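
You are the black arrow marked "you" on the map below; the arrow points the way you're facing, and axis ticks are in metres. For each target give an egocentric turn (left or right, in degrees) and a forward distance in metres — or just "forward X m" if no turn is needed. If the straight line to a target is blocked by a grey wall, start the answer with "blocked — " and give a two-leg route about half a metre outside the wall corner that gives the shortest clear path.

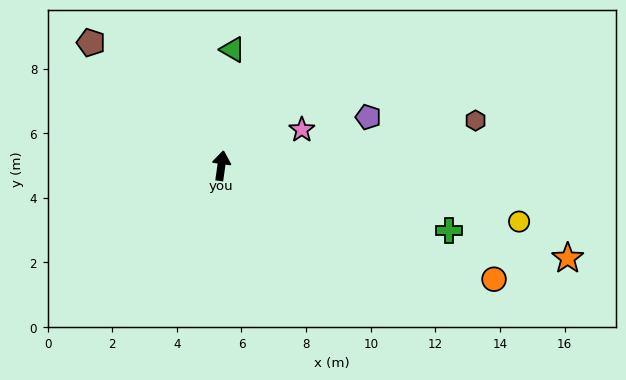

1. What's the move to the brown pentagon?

turn left 55°, forward 5.5 m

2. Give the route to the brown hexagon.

turn right 72°, forward 8.0 m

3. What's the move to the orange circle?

turn right 105°, forward 9.1 m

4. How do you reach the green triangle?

turn left 2°, forward 3.6 m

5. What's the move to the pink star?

turn right 58°, forward 2.7 m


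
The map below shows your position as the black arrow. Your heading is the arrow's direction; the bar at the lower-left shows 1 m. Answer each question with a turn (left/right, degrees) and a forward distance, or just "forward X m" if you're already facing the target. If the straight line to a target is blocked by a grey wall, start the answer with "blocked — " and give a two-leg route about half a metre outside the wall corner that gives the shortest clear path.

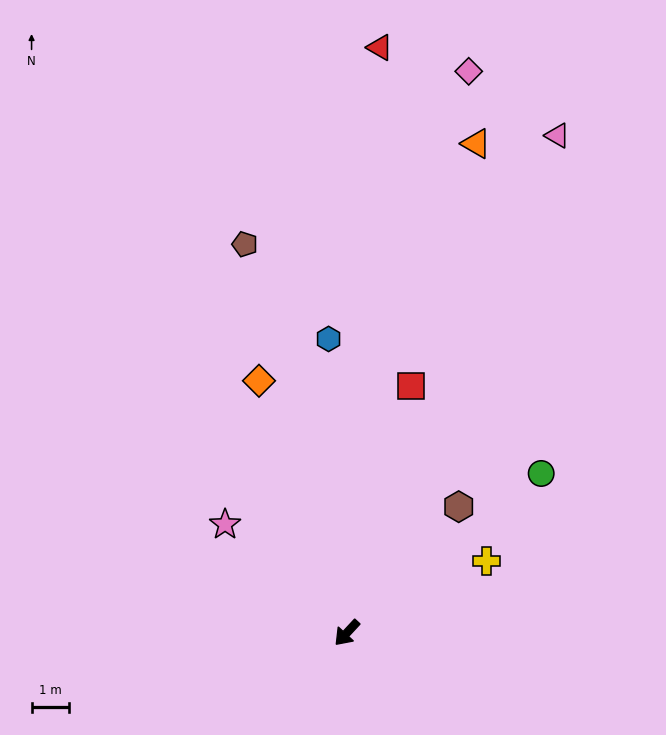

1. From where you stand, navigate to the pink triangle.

turn right 160°, forward 14.6 m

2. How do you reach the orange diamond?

turn right 118°, forward 7.2 m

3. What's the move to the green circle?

turn left 172°, forward 6.8 m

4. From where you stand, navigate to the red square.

turn right 152°, forward 6.9 m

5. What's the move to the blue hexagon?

turn right 134°, forward 8.0 m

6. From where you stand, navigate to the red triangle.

turn right 140°, forward 15.8 m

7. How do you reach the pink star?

turn right 89°, forward 4.4 m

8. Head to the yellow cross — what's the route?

turn left 160°, forward 4.2 m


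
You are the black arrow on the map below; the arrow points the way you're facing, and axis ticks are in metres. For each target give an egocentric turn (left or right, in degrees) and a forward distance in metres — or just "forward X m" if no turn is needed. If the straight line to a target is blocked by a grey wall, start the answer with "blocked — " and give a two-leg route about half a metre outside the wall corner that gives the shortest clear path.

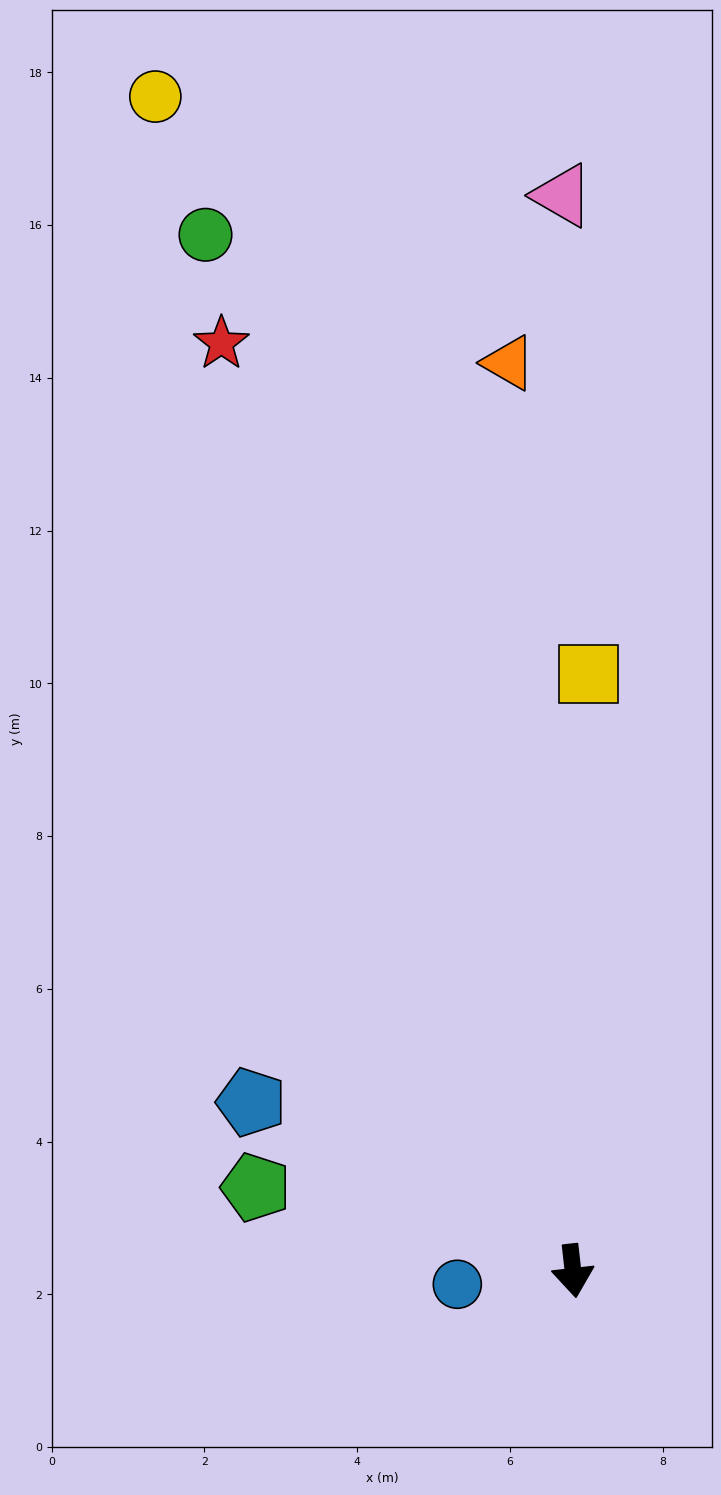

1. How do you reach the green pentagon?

turn right 111°, forward 4.3 m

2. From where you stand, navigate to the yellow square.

turn left 172°, forward 7.8 m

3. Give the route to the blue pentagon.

turn right 124°, forward 4.8 m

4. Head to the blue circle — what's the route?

turn right 90°, forward 1.5 m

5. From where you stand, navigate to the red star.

turn right 166°, forward 13.0 m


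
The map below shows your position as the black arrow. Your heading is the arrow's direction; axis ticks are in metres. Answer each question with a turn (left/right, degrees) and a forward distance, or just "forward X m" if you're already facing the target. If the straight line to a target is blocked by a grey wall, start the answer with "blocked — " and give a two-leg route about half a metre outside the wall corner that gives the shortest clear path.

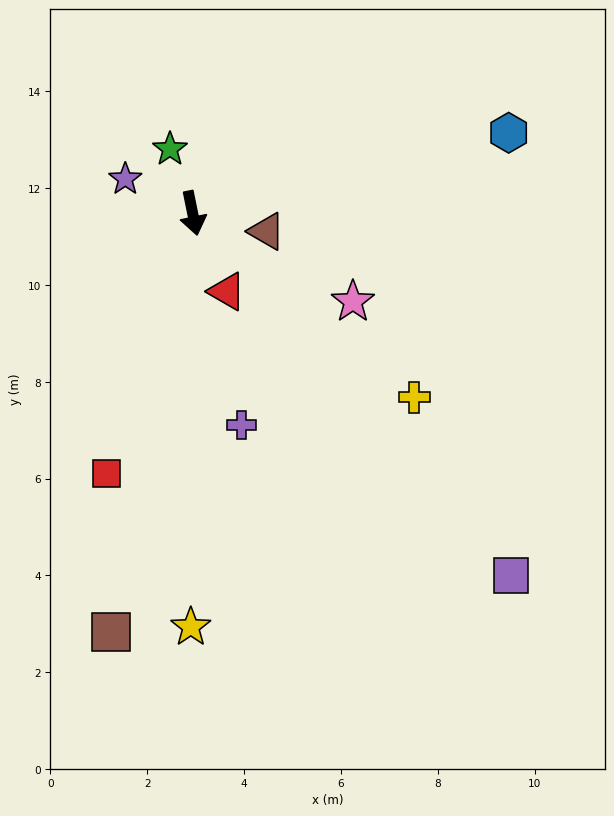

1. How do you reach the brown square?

turn right 23°, forward 8.8 m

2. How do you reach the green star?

turn right 172°, forward 1.4 m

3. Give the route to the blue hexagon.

turn left 93°, forward 6.7 m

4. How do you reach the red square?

turn right 30°, forward 5.7 m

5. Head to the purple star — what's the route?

turn right 128°, forward 1.6 m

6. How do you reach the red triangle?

turn left 12°, forward 1.8 m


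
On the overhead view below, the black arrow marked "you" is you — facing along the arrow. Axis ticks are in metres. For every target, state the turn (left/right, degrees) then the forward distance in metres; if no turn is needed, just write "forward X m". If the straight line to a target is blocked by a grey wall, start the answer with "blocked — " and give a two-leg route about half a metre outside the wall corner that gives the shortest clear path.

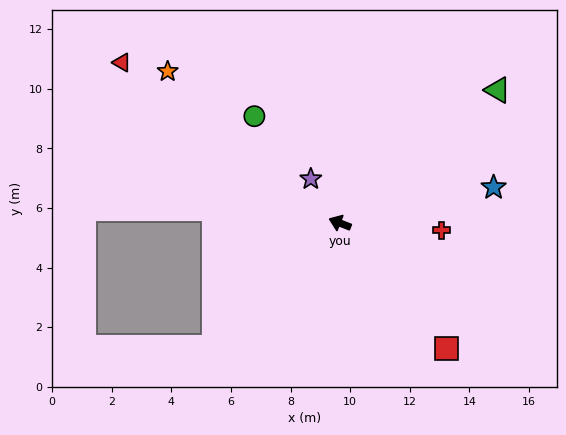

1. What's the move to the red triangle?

turn right 15°, forward 9.1 m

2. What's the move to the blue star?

turn right 146°, forward 5.3 m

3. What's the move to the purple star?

turn right 35°, forward 1.8 m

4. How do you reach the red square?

turn left 152°, forward 5.5 m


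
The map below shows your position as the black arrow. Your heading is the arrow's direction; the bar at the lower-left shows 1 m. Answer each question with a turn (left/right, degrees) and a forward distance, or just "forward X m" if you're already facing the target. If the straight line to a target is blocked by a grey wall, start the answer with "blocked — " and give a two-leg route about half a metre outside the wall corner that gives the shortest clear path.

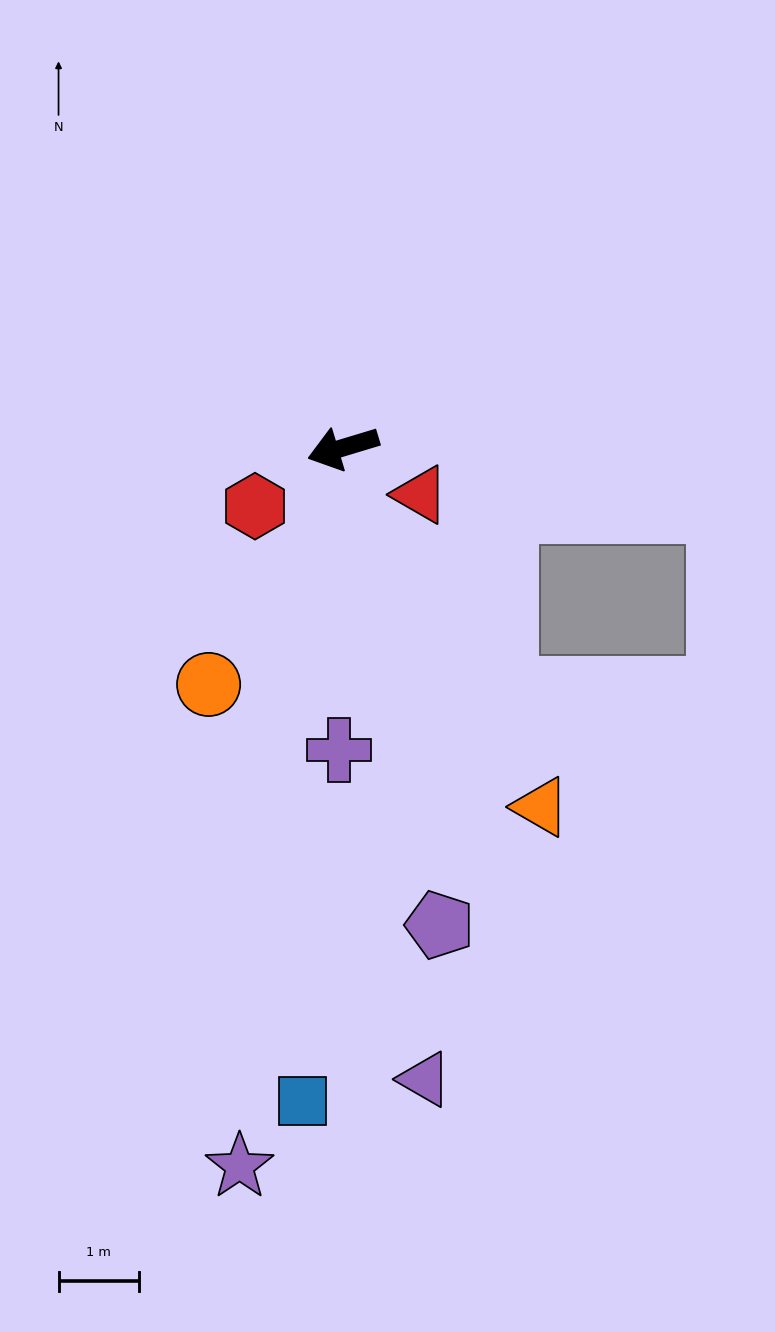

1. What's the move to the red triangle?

turn left 132°, forward 1.1 m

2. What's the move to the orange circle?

turn left 44°, forward 3.4 m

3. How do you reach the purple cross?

turn left 72°, forward 3.8 m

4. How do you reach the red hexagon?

turn left 17°, forward 1.3 m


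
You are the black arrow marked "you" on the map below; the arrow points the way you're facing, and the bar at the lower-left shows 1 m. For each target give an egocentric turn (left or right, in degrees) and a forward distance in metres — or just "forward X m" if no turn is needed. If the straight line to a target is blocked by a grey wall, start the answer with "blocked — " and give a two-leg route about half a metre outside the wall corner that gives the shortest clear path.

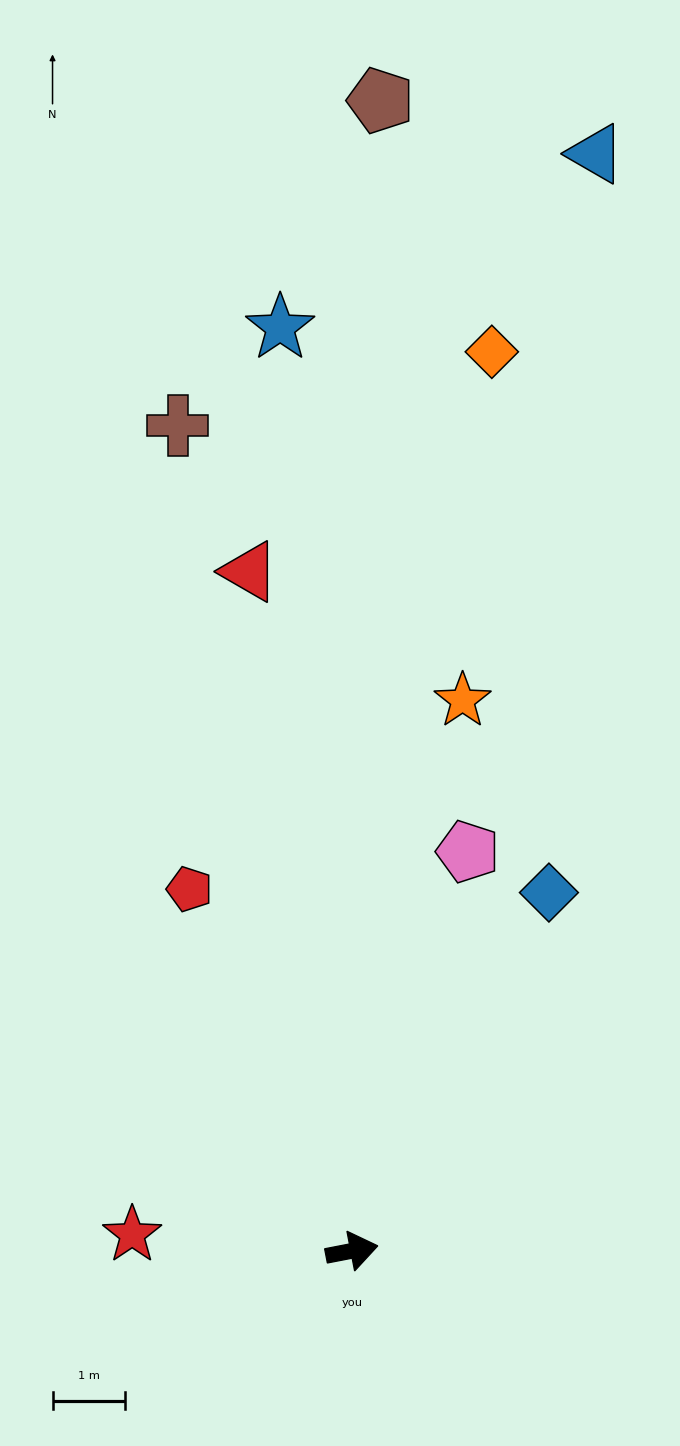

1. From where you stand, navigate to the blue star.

turn left 83°, forward 12.8 m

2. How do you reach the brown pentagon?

turn left 78°, forward 15.9 m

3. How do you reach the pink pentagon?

turn left 63°, forward 5.7 m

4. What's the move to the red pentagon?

turn left 103°, forward 5.5 m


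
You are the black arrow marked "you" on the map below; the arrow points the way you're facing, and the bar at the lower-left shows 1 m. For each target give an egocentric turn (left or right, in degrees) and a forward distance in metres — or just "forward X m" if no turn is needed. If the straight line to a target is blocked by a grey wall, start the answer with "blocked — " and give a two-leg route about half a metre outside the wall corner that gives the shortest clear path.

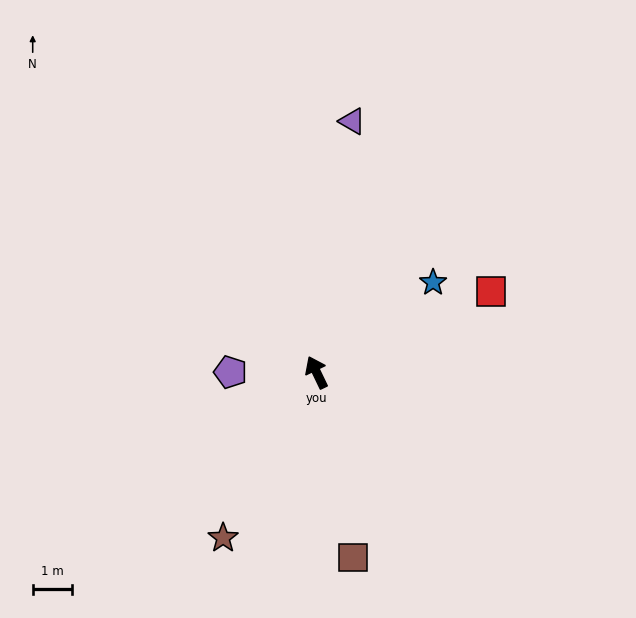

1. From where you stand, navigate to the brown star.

turn left 125°, forward 4.9 m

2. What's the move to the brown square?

turn left 166°, forward 4.9 m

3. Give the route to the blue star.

turn right 78°, forward 3.8 m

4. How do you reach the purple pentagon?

turn left 64°, forward 2.2 m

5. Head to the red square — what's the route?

turn right 91°, forward 4.9 m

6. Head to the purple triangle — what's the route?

turn right 34°, forward 6.5 m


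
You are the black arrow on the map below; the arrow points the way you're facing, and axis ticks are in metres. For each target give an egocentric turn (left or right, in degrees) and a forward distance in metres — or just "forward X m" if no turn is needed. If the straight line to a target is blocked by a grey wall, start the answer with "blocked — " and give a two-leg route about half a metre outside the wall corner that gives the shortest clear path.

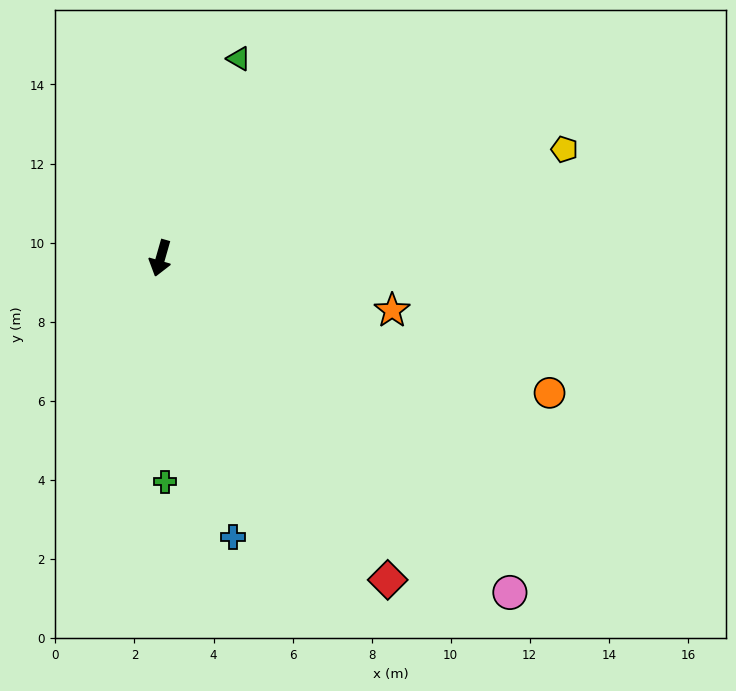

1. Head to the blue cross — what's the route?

turn left 31°, forward 7.3 m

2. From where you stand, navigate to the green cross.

turn left 17°, forward 5.7 m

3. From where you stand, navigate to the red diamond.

turn left 51°, forward 10.0 m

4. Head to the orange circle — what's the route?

turn left 87°, forward 10.4 m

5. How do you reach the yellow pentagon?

turn left 121°, forward 10.6 m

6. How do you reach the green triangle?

turn left 175°, forward 5.4 m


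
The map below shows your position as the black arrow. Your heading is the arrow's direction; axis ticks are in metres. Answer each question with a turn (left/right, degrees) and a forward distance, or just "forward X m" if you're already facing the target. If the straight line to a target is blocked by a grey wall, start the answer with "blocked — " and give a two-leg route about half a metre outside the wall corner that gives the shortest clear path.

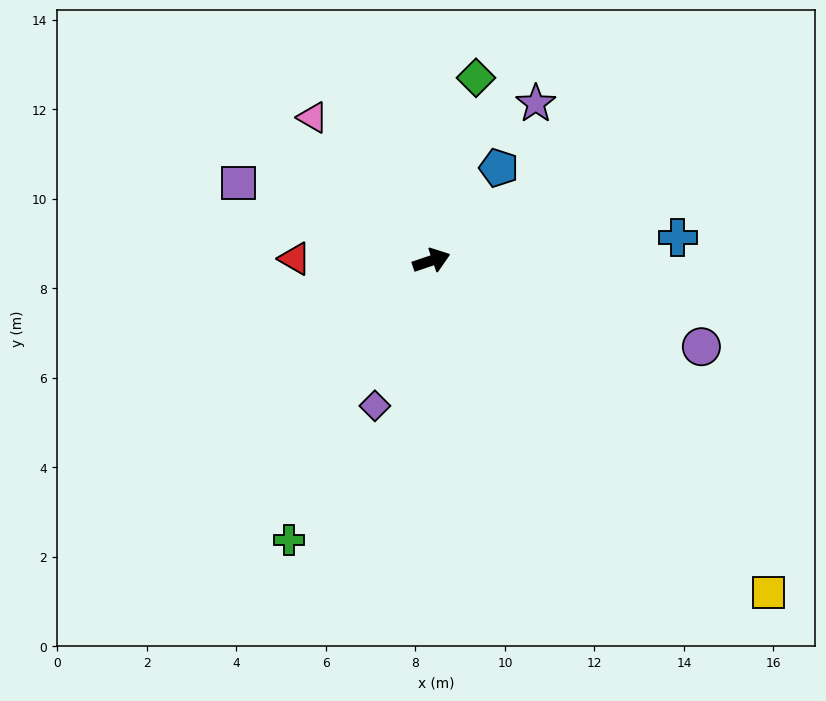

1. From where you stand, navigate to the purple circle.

turn right 36°, forward 6.3 m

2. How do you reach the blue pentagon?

turn left 35°, forward 2.6 m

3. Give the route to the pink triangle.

turn left 111°, forward 4.2 m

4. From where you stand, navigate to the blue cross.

turn right 13°, forward 5.5 m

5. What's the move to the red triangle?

turn left 160°, forward 3.1 m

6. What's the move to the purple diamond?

turn right 130°, forward 3.5 m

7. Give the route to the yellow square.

turn right 63°, forward 10.6 m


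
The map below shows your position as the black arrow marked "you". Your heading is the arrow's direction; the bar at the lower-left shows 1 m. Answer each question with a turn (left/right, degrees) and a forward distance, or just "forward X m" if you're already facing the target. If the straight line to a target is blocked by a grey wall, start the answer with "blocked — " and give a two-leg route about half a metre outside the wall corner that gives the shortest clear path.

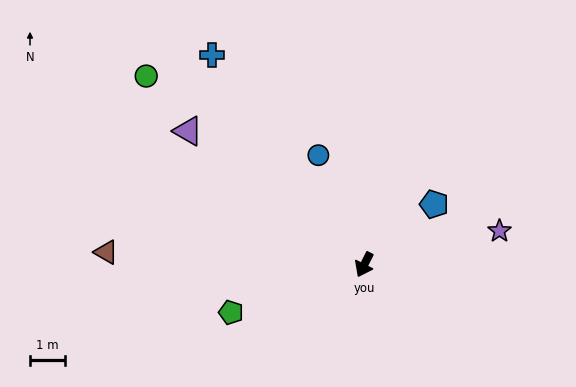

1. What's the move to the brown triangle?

turn right 66°, forward 7.5 m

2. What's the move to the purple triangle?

turn right 100°, forward 6.4 m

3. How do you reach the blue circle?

turn right 131°, forward 3.4 m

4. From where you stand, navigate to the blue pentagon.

turn left 158°, forward 2.7 m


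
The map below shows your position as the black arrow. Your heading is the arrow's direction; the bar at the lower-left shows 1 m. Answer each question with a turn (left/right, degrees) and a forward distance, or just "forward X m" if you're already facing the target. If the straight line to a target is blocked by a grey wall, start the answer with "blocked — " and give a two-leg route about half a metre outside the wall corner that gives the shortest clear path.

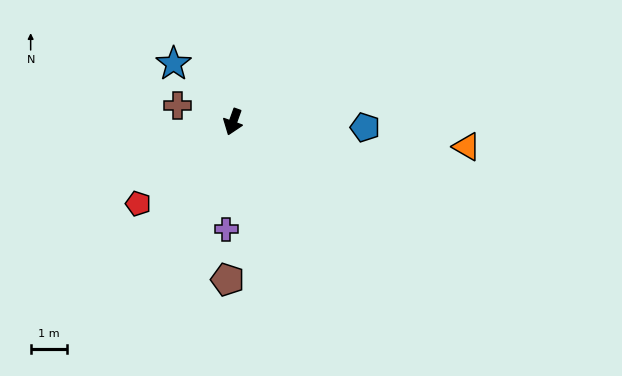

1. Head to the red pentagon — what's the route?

turn right 29°, forward 3.5 m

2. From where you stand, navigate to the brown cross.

turn right 87°, forward 1.6 m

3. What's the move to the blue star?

turn right 115°, forward 2.3 m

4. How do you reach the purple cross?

turn left 16°, forward 3.0 m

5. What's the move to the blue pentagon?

turn left 107°, forward 3.7 m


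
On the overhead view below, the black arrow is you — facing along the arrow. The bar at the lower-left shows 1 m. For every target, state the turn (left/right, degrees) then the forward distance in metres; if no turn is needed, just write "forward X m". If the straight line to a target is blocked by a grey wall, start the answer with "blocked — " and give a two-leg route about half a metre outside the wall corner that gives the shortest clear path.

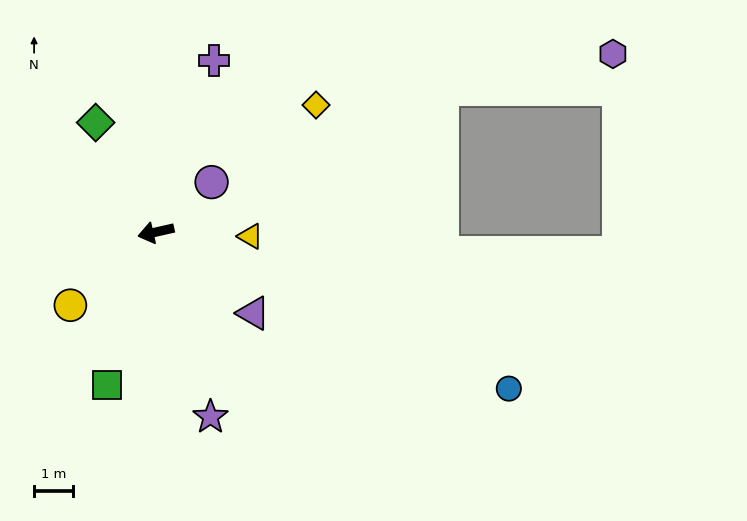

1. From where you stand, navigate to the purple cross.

turn right 121°, forward 4.6 m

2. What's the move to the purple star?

turn left 94°, forward 4.9 m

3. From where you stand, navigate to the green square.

turn left 59°, forward 4.1 m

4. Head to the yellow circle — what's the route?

turn left 28°, forward 2.9 m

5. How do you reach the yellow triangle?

turn left 165°, forward 2.4 m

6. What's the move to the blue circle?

turn left 143°, forward 9.8 m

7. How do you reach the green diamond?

turn right 74°, forward 3.2 m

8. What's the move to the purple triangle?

turn left 127°, forward 3.2 m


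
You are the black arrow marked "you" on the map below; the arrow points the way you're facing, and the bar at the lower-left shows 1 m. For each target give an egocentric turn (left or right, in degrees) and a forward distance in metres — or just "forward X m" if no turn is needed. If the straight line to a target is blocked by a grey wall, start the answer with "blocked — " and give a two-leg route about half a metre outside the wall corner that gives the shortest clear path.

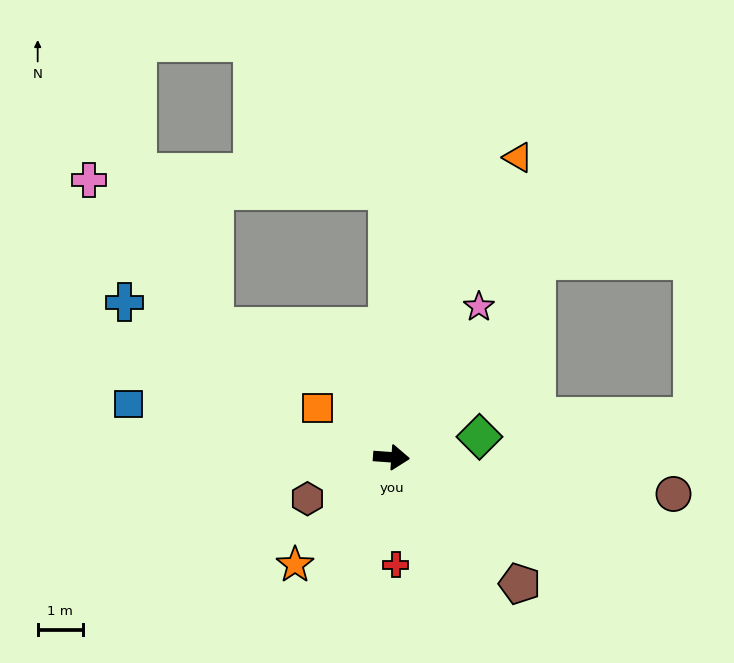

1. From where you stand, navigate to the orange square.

turn left 150°, forward 2.0 m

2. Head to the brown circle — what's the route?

turn right 3°, forward 6.3 m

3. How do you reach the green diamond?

turn left 17°, forward 2.0 m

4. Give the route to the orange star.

turn right 128°, forward 3.2 m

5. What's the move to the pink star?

turn left 64°, forward 3.9 m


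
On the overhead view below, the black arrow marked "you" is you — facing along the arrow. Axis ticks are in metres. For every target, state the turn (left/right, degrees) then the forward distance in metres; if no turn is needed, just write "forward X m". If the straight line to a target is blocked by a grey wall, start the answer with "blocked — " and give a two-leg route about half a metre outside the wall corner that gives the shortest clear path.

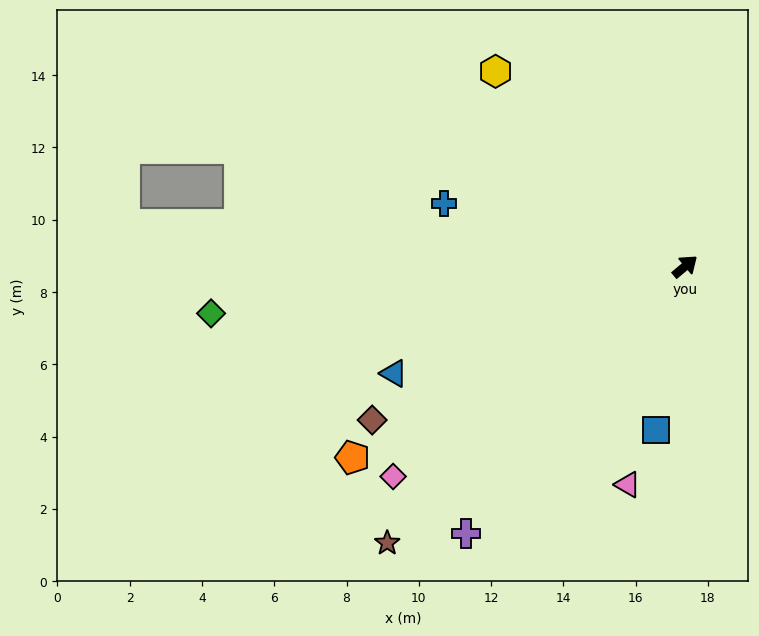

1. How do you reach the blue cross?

turn left 125°, forward 6.9 m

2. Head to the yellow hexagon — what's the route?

turn left 94°, forward 7.5 m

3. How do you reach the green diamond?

turn left 146°, forward 13.2 m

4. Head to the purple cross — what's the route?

turn right 169°, forward 9.6 m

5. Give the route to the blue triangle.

turn left 160°, forward 8.6 m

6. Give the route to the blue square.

turn right 140°, forward 4.6 m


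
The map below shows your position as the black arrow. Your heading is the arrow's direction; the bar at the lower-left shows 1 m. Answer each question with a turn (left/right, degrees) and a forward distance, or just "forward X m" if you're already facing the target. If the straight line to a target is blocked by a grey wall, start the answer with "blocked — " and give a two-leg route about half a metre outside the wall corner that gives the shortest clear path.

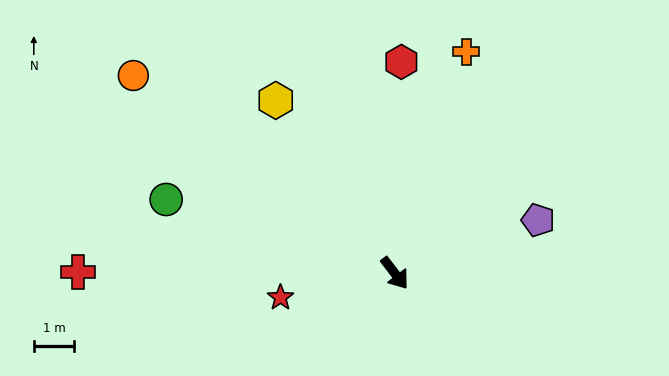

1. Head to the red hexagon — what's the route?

turn left 141°, forward 5.2 m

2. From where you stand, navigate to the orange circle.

turn right 164°, forward 8.1 m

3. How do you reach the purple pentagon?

turn left 73°, forward 3.8 m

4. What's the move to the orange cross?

turn left 125°, forward 5.7 m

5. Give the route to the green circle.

turn right 145°, forward 5.9 m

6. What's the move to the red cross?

turn right 128°, forward 7.8 m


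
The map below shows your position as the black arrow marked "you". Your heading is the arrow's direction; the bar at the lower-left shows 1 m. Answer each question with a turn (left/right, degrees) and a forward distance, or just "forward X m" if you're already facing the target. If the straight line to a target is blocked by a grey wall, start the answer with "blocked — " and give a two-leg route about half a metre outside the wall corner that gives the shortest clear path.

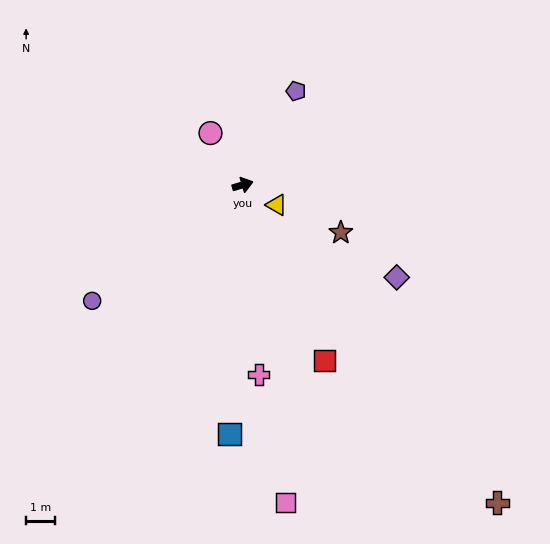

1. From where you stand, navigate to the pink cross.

turn right 102°, forward 6.6 m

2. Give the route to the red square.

turn right 82°, forward 6.7 m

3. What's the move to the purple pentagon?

turn left 44°, forward 3.7 m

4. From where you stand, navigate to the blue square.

turn right 110°, forward 8.6 m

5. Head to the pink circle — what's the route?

turn left 105°, forward 2.1 m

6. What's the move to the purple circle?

turn right 159°, forward 6.6 m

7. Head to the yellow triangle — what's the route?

turn right 47°, forward 1.4 m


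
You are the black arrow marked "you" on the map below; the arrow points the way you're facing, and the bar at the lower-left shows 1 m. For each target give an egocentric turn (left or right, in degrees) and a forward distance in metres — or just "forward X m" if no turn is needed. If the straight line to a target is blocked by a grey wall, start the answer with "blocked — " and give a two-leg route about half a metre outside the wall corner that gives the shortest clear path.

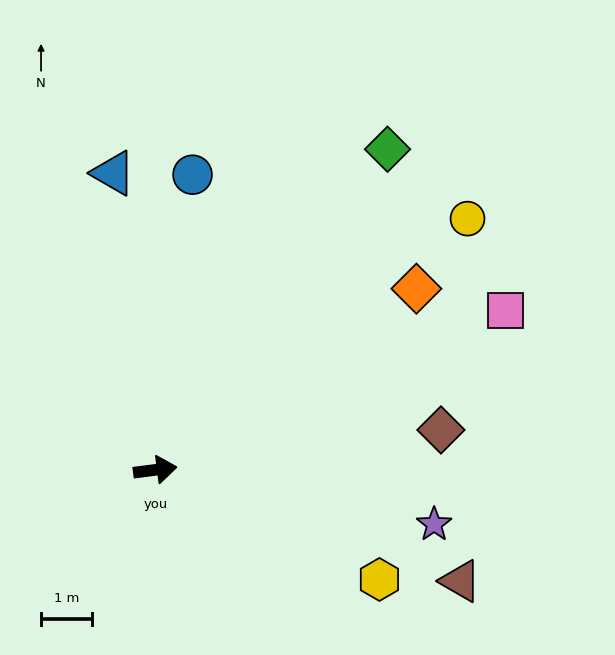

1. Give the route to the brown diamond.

forward 5.7 m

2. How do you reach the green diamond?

turn left 47°, forward 7.8 m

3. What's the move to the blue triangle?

turn left 91°, forward 5.9 m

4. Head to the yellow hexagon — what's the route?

turn right 33°, forward 4.9 m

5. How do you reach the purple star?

turn right 18°, forward 5.6 m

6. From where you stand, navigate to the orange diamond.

turn left 27°, forward 6.2 m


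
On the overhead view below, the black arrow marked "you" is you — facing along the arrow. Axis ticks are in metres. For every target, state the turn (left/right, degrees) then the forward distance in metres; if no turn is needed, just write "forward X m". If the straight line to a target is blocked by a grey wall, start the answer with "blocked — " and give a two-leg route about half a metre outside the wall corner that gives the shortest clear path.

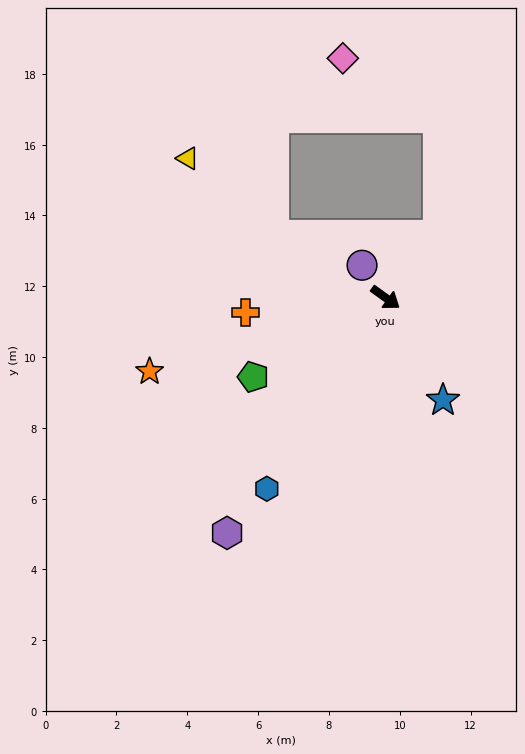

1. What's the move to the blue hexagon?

turn right 86°, forward 6.4 m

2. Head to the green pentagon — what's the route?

turn right 113°, forward 4.4 m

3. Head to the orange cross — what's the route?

turn right 138°, forward 4.0 m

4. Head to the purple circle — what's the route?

turn left 162°, forward 1.1 m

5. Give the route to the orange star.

turn right 127°, forward 7.0 m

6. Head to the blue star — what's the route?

turn right 25°, forward 3.3 m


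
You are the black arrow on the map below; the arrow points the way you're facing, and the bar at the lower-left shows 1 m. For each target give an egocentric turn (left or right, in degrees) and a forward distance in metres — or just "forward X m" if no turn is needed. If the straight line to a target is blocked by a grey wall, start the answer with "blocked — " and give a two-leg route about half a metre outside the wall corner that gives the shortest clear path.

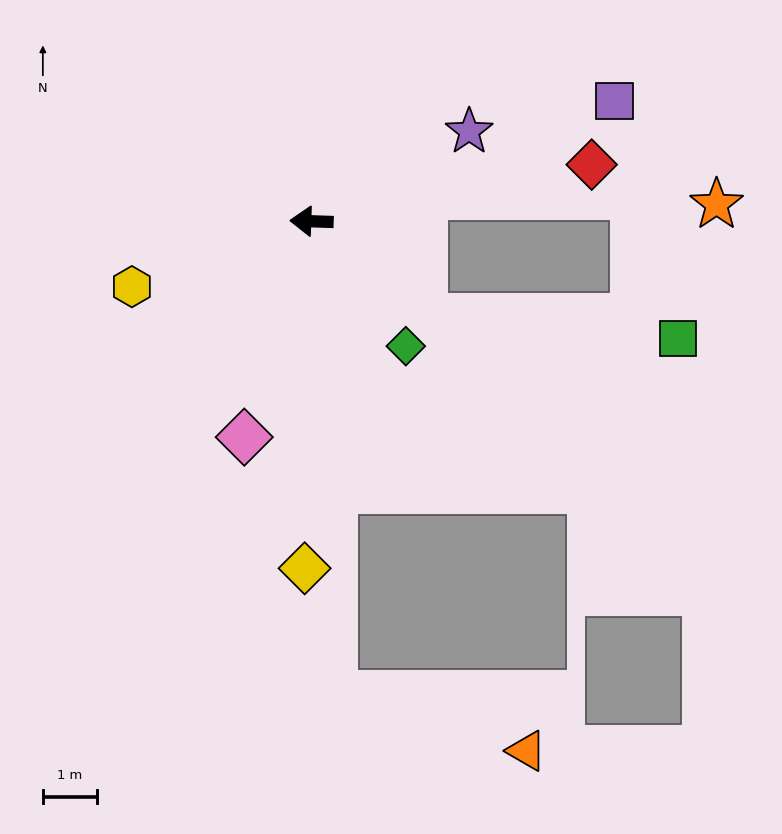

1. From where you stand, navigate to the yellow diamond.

turn left 91°, forward 6.4 m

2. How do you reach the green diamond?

turn left 129°, forward 2.9 m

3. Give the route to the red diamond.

turn right 167°, forward 5.3 m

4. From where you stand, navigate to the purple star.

turn right 148°, forward 3.4 m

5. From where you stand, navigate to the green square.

blocked — turn left 142°, forward 2.7 m, then turn left 35°, forward 4.7 m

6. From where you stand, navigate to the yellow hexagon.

turn left 22°, forward 3.5 m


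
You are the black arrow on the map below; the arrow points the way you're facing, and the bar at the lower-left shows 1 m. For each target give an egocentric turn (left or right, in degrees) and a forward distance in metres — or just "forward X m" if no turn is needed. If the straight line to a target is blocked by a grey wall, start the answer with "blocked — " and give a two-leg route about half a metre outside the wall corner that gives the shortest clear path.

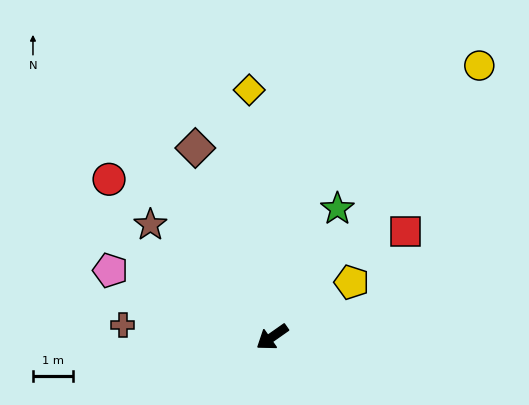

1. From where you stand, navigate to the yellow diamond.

turn right 120°, forward 6.3 m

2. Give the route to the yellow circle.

turn right 162°, forward 8.6 m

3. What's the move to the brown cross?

turn right 40°, forward 3.8 m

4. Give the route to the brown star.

turn right 78°, forward 4.2 m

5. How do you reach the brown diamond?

turn right 103°, forward 5.1 m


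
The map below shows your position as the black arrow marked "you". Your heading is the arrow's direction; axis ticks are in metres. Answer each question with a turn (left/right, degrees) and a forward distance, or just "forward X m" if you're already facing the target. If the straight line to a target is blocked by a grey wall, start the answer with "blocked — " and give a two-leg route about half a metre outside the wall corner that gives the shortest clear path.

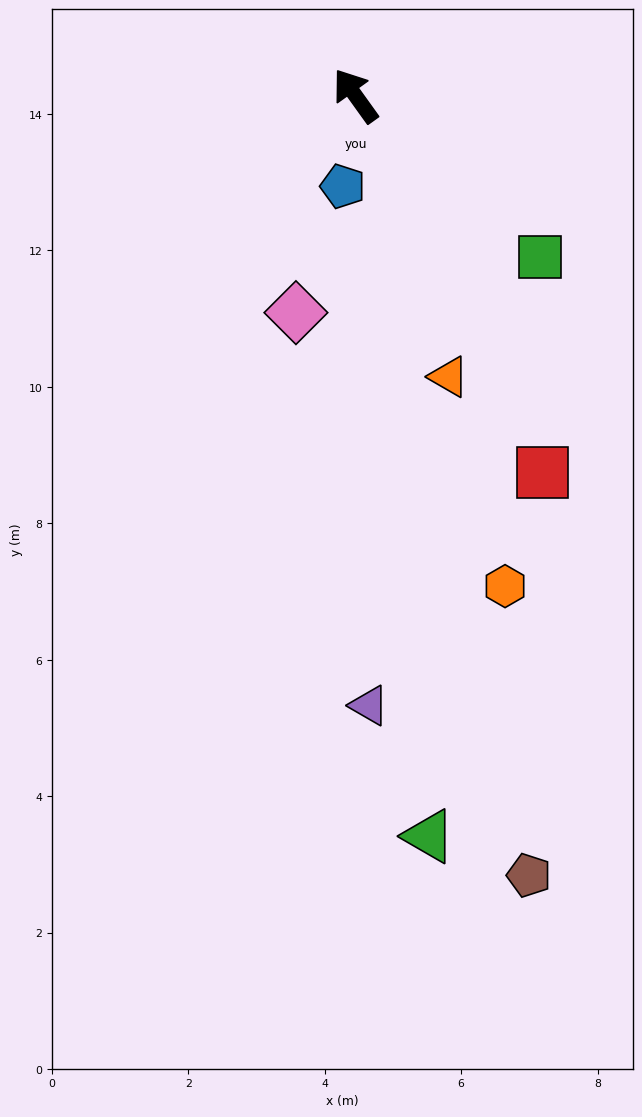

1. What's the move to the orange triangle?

turn left 163°, forward 4.3 m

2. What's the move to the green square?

turn right 167°, forward 3.6 m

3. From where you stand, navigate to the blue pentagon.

turn left 136°, forward 1.3 m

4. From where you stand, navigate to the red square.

turn left 171°, forward 6.2 m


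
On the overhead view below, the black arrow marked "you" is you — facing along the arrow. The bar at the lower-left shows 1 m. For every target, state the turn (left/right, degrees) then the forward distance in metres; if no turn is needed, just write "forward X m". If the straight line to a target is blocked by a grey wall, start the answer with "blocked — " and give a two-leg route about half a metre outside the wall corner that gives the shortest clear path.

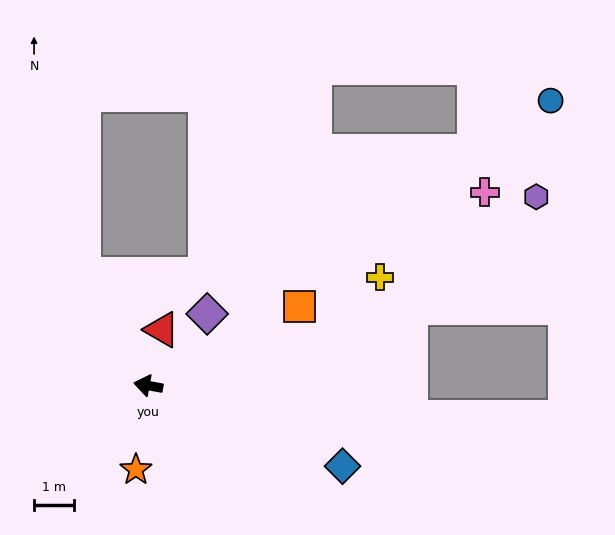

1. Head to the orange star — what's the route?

turn left 92°, forward 2.1 m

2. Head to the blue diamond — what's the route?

turn left 168°, forward 5.3 m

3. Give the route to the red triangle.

turn right 93°, forward 1.4 m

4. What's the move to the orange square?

turn right 142°, forward 4.3 m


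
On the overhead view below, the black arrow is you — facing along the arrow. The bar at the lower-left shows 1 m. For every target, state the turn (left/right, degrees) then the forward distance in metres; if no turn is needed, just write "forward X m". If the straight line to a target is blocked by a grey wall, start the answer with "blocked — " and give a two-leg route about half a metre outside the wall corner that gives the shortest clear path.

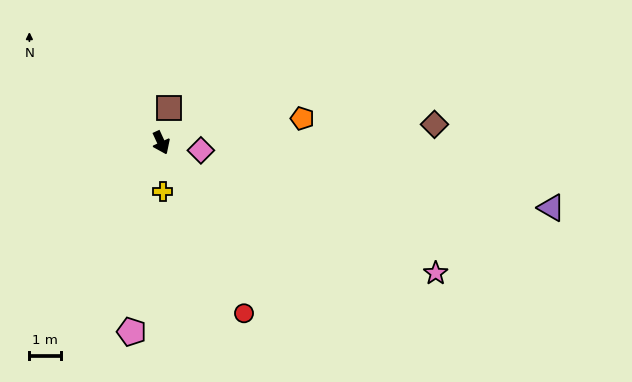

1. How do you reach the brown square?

turn left 142°, forward 1.1 m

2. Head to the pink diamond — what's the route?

turn left 54°, forward 1.3 m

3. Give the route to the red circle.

forward 6.1 m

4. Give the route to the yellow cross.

turn right 23°, forward 1.6 m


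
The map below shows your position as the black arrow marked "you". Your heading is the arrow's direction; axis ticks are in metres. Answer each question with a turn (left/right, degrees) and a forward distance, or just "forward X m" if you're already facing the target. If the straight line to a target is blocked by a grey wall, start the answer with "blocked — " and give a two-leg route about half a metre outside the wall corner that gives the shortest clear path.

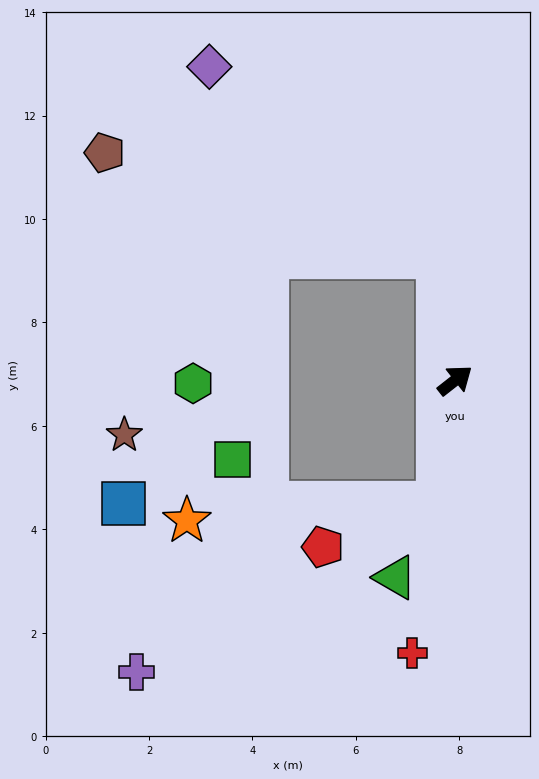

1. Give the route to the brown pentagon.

blocked — turn left 60°, forward 2.4 m, then turn left 65°, forward 6.8 m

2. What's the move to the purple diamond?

blocked — turn left 60°, forward 2.4 m, then turn left 42°, forward 5.8 m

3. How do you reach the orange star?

blocked — turn right 136°, forward 2.4 m, then turn right 78°, forward 4.9 m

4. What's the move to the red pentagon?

blocked — turn right 136°, forward 2.4 m, then turn right 62°, forward 2.4 m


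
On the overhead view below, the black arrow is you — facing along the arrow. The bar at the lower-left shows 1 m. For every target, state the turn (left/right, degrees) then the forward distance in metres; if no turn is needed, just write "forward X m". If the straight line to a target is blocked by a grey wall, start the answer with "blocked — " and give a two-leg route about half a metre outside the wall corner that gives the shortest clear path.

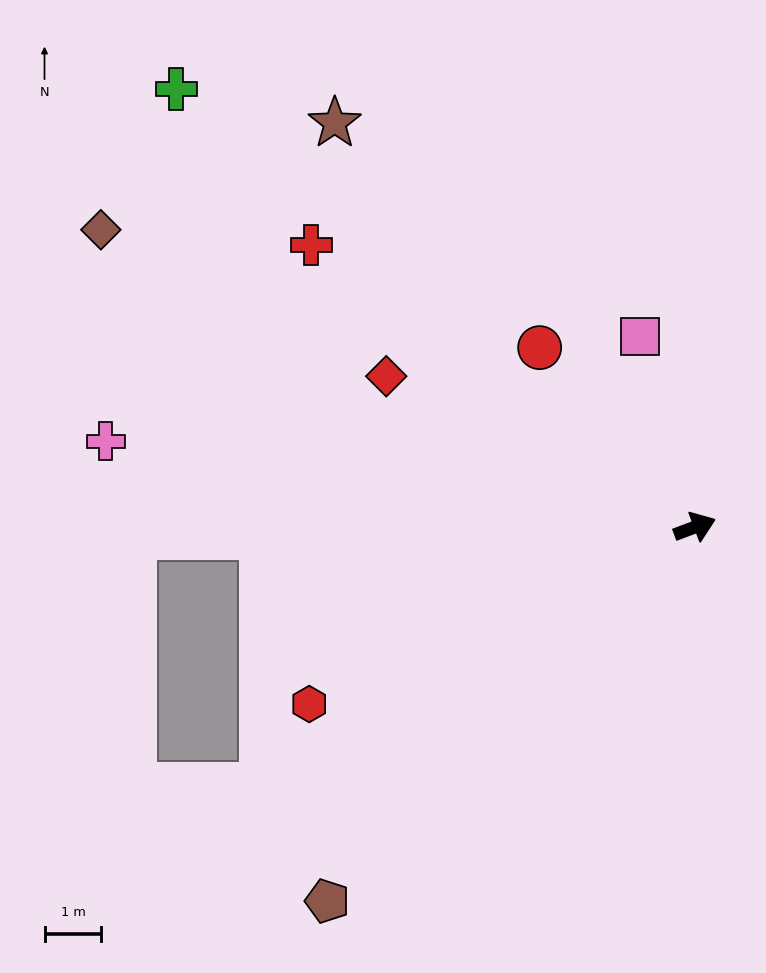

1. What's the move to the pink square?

turn left 85°, forward 3.5 m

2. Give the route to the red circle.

turn left 110°, forward 4.2 m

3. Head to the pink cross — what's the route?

turn left 151°, forward 10.5 m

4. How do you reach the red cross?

turn left 123°, forward 8.4 m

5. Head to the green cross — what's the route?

turn left 119°, forward 11.9 m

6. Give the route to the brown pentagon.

turn right 155°, forward 9.2 m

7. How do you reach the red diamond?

turn left 133°, forward 6.0 m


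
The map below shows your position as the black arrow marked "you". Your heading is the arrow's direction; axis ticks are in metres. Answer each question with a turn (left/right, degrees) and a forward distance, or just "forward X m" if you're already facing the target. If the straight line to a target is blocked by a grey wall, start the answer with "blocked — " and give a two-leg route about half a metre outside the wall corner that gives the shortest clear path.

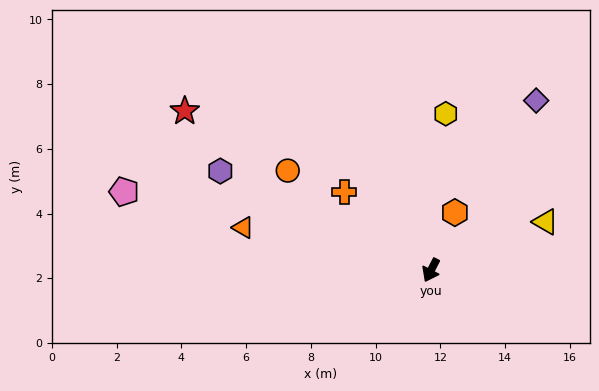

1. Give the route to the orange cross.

turn right 105°, forward 3.6 m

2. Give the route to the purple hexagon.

turn right 88°, forward 7.2 m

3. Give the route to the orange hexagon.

turn right 175°, forward 1.9 m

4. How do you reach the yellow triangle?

turn left 140°, forward 3.8 m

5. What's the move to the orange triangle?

turn right 76°, forward 6.0 m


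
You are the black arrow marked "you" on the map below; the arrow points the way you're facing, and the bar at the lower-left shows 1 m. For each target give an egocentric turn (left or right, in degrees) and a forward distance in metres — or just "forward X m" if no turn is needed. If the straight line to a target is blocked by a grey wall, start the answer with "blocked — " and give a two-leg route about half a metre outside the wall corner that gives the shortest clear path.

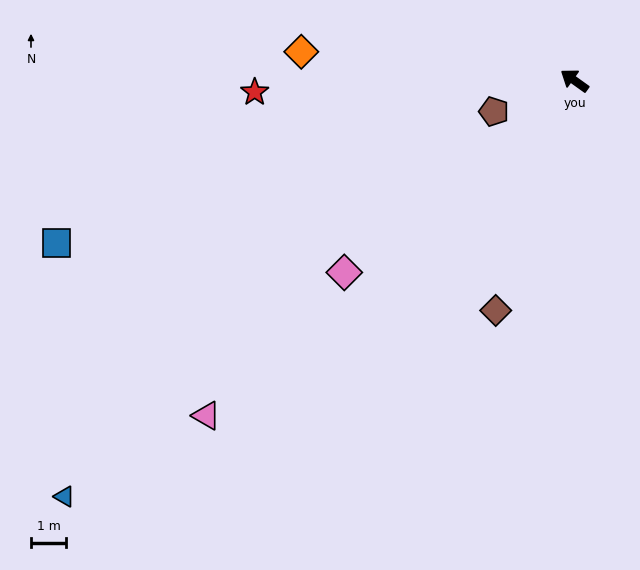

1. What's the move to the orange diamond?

turn left 30°, forward 7.8 m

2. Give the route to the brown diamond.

turn left 107°, forward 6.9 m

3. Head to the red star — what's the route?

turn left 38°, forward 9.1 m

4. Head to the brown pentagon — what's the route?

turn left 57°, forward 2.5 m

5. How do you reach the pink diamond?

turn left 75°, forward 8.5 m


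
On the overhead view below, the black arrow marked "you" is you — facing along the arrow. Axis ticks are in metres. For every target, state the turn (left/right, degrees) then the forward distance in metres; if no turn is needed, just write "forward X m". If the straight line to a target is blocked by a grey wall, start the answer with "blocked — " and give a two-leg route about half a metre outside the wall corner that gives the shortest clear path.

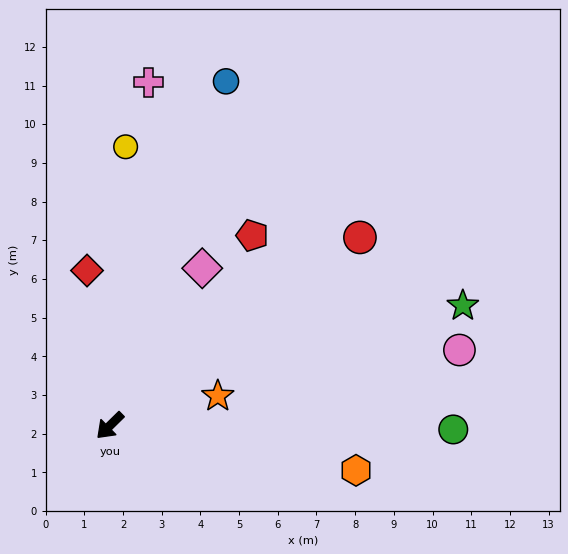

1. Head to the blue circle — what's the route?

turn right 153°, forward 9.4 m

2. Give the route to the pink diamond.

turn right 165°, forward 4.7 m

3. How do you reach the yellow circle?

turn right 138°, forward 7.2 m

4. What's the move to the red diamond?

turn right 126°, forward 4.1 m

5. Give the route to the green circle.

turn left 135°, forward 8.9 m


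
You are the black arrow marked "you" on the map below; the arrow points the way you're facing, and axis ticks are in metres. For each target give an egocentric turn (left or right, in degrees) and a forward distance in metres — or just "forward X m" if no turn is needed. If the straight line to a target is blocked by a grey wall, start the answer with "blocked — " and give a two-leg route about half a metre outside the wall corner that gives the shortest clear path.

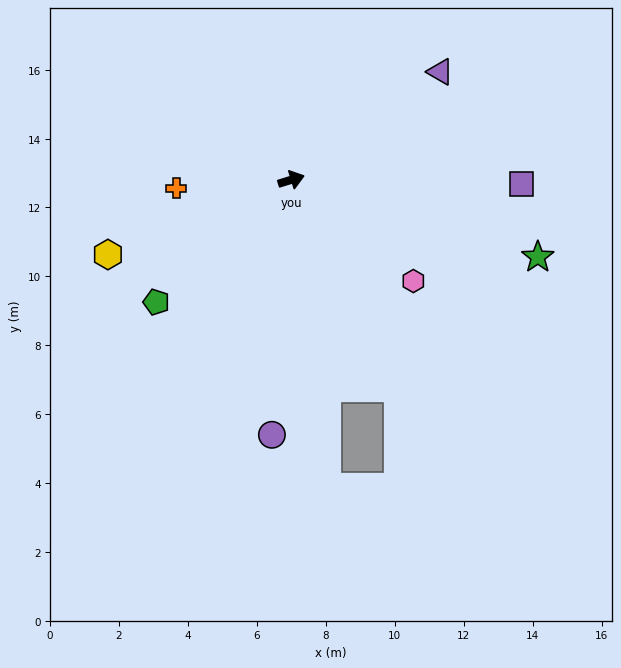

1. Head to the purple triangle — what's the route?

turn left 19°, forward 5.3 m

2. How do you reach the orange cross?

turn left 167°, forward 3.3 m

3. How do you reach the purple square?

turn right 18°, forward 6.7 m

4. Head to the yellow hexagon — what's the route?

turn right 175°, forward 5.7 m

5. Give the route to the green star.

turn right 35°, forward 7.5 m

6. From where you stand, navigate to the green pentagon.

turn right 155°, forward 5.3 m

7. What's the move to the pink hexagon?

turn right 57°, forward 4.6 m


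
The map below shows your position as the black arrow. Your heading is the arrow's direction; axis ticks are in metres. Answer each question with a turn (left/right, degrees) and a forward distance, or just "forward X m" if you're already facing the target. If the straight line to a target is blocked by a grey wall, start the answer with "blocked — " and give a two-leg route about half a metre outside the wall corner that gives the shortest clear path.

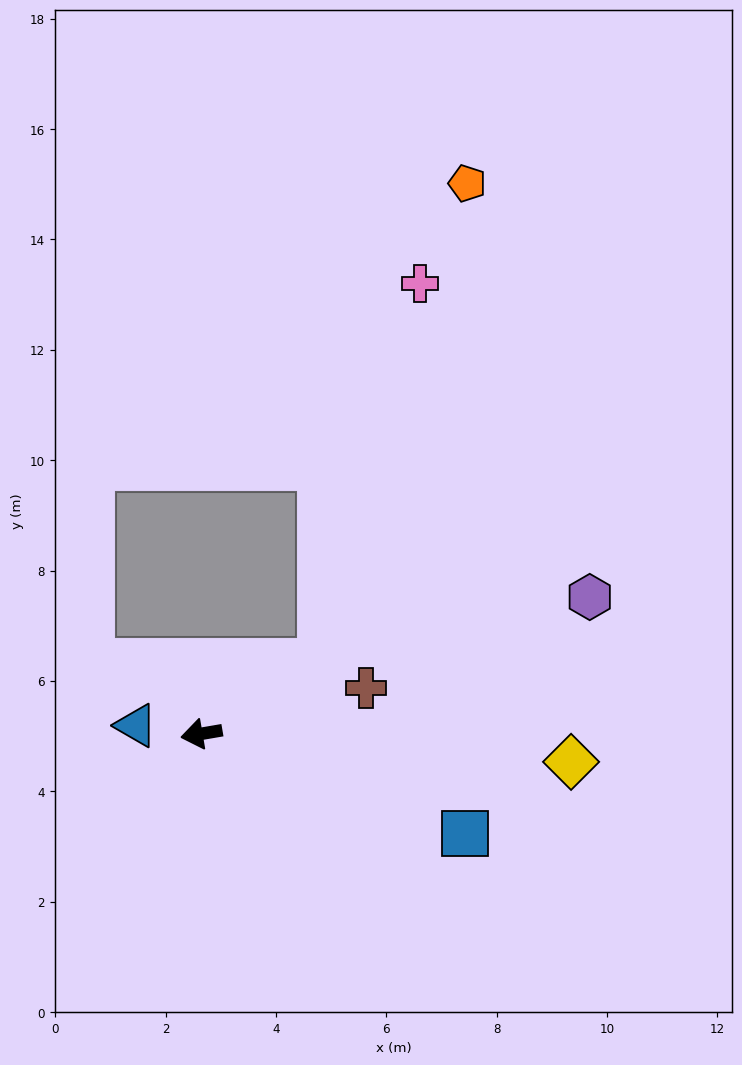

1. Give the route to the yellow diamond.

turn left 166°, forward 6.7 m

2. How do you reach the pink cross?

blocked — turn right 159°, forward 2.5 m, then turn left 45°, forward 7.1 m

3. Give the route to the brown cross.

turn right 174°, forward 3.1 m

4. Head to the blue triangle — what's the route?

turn right 17°, forward 1.2 m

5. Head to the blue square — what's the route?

turn left 150°, forward 5.1 m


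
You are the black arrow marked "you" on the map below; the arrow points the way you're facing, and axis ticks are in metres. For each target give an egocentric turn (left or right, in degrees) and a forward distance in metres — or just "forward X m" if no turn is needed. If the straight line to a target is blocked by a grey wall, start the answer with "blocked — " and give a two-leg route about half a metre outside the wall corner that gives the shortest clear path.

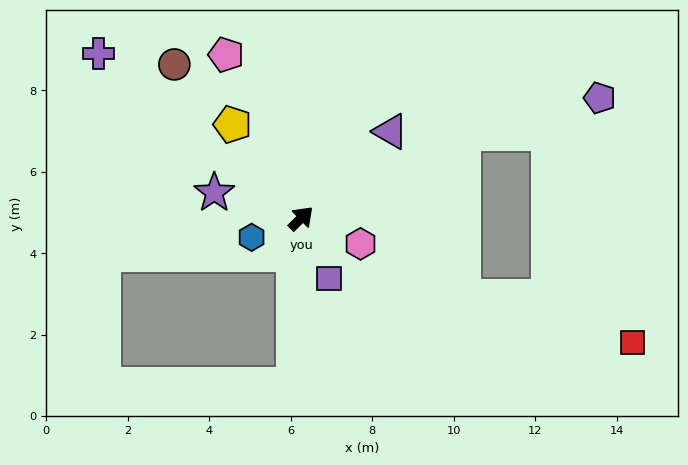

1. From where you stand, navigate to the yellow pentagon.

turn left 82°, forward 2.9 m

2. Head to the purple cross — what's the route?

turn left 96°, forward 6.4 m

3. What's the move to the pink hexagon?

turn right 68°, forward 1.6 m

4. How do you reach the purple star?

turn left 119°, forward 2.2 m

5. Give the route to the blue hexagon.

turn left 157°, forward 1.3 m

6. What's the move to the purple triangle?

forward 3.1 m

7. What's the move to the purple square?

turn right 110°, forward 1.6 m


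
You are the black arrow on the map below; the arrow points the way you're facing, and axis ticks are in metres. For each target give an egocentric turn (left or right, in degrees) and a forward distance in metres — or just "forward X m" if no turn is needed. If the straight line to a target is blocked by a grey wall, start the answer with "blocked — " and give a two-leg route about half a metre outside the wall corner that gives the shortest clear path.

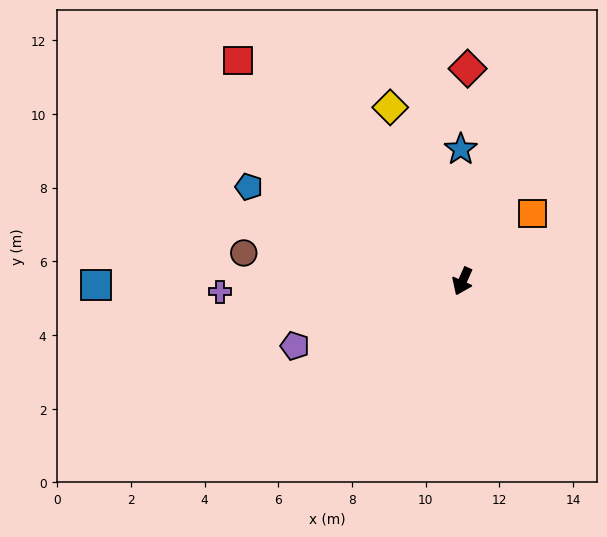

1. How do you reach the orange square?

turn left 158°, forward 2.6 m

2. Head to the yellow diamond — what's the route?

turn right 133°, forward 5.1 m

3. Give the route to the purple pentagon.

turn right 45°, forward 4.9 m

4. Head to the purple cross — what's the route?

turn right 63°, forward 6.6 m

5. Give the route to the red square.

turn right 110°, forward 8.5 m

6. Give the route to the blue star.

turn right 155°, forward 3.6 m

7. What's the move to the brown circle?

turn right 73°, forward 6.0 m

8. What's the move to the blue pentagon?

turn right 90°, forward 6.3 m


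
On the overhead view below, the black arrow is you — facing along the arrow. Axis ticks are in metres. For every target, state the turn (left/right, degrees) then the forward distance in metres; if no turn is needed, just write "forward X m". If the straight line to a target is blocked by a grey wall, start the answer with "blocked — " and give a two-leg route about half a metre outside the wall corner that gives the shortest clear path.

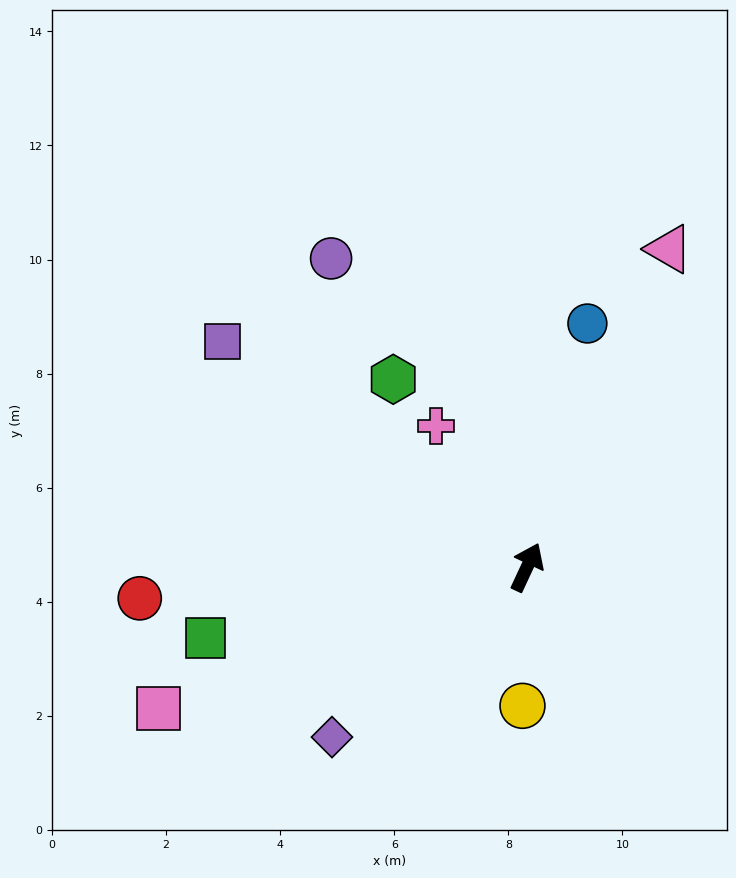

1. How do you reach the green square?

turn left 127°, forward 5.8 m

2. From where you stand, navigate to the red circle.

turn left 120°, forward 6.8 m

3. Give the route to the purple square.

turn left 78°, forward 6.6 m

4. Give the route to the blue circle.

turn left 11°, forward 4.4 m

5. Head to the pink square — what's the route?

turn left 136°, forward 6.9 m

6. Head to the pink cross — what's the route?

turn left 58°, forward 2.9 m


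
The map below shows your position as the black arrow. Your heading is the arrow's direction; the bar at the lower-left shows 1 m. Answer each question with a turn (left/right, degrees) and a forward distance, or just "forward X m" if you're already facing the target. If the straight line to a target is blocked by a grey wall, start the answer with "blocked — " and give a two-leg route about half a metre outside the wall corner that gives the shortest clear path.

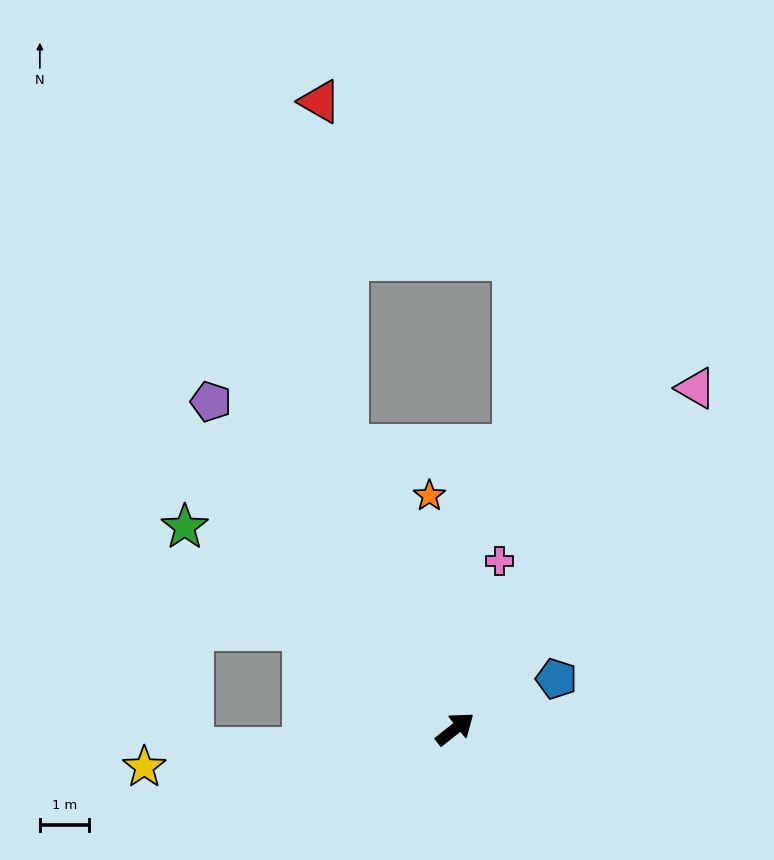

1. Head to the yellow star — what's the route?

turn left 149°, forward 6.4 m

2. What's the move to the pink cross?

turn left 37°, forward 3.5 m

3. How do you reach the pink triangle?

turn left 16°, forward 8.5 m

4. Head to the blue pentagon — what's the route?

turn right 12°, forward 2.3 m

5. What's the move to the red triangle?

blocked — turn left 72°, forward 6.2 m, then turn right 16°, forward 7.0 m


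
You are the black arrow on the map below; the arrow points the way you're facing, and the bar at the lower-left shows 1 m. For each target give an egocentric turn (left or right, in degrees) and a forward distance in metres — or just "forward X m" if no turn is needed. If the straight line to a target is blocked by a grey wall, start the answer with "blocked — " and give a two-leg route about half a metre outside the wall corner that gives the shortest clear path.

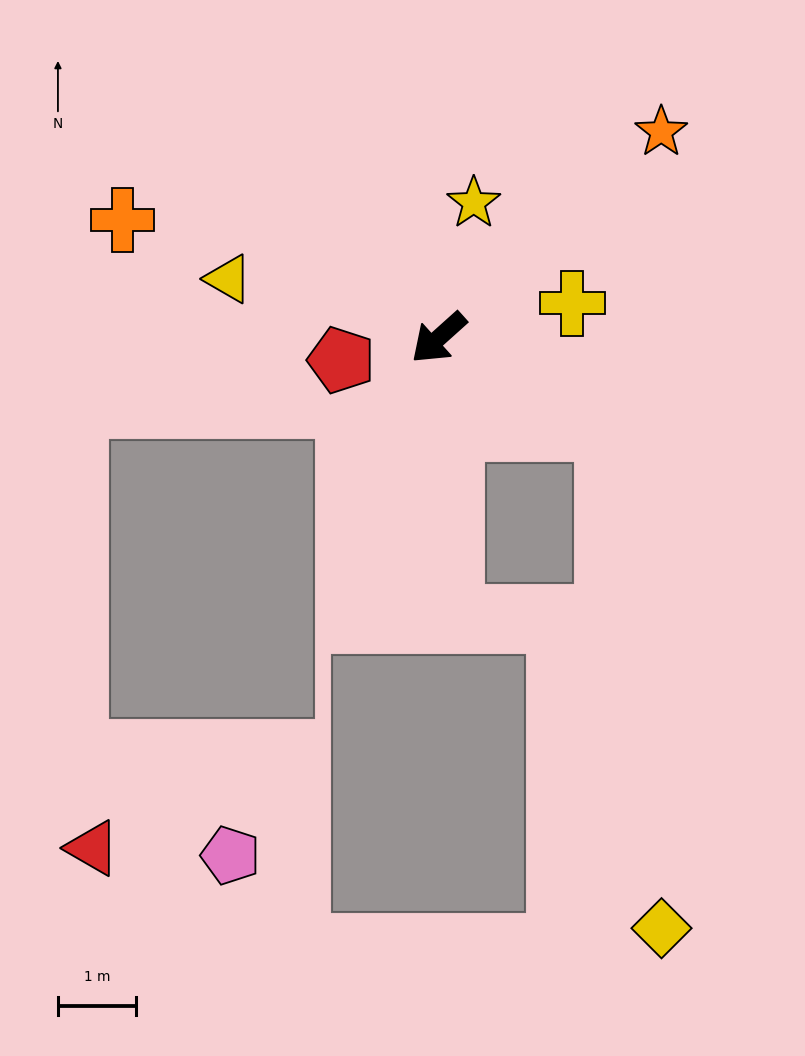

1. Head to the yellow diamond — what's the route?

blocked — turn left 110°, forward 2.4 m, then turn right 56°, forward 6.4 m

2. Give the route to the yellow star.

turn right 146°, forward 1.8 m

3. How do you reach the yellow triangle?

turn right 58°, forward 2.8 m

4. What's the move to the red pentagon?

turn right 29°, forward 1.3 m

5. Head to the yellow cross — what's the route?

turn left 153°, forward 1.8 m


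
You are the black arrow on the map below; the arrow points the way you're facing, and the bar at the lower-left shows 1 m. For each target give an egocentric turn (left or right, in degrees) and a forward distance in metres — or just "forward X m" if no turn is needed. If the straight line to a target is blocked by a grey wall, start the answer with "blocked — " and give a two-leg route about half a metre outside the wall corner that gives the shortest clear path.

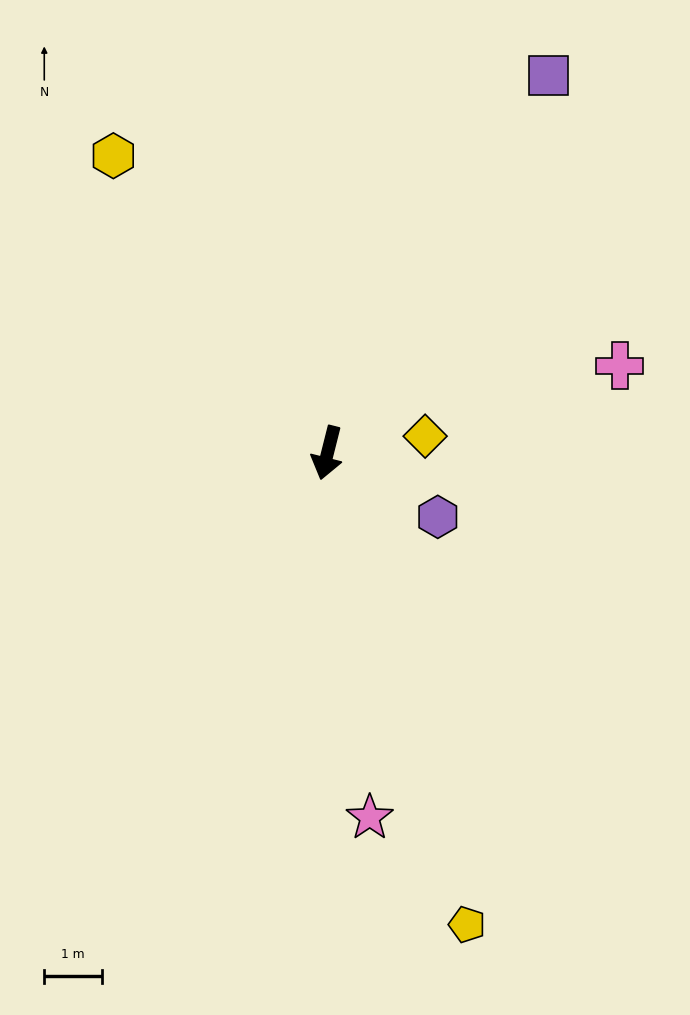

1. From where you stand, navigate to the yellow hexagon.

turn right 130°, forward 6.4 m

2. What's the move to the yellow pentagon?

turn left 31°, forward 8.6 m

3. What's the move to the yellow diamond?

turn left 114°, forward 1.7 m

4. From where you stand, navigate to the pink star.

turn left 21°, forward 6.4 m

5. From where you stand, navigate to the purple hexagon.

turn left 74°, forward 2.2 m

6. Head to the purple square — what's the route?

turn left 164°, forward 7.6 m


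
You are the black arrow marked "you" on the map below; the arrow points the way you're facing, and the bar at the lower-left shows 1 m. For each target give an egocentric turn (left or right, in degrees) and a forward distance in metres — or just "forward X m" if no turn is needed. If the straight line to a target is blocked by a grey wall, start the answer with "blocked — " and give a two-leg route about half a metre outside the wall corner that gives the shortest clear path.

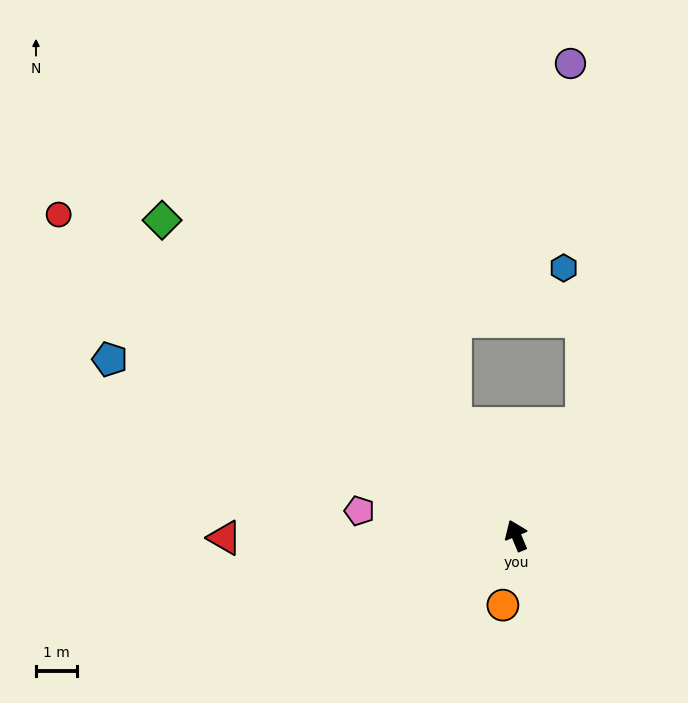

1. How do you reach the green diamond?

turn left 26°, forward 11.4 m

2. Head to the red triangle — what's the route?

turn left 68°, forward 7.0 m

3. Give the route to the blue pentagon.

turn left 44°, forward 10.7 m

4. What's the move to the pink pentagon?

turn left 58°, forward 3.8 m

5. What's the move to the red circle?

turn left 32°, forward 13.5 m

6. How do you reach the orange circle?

turn left 146°, forward 1.7 m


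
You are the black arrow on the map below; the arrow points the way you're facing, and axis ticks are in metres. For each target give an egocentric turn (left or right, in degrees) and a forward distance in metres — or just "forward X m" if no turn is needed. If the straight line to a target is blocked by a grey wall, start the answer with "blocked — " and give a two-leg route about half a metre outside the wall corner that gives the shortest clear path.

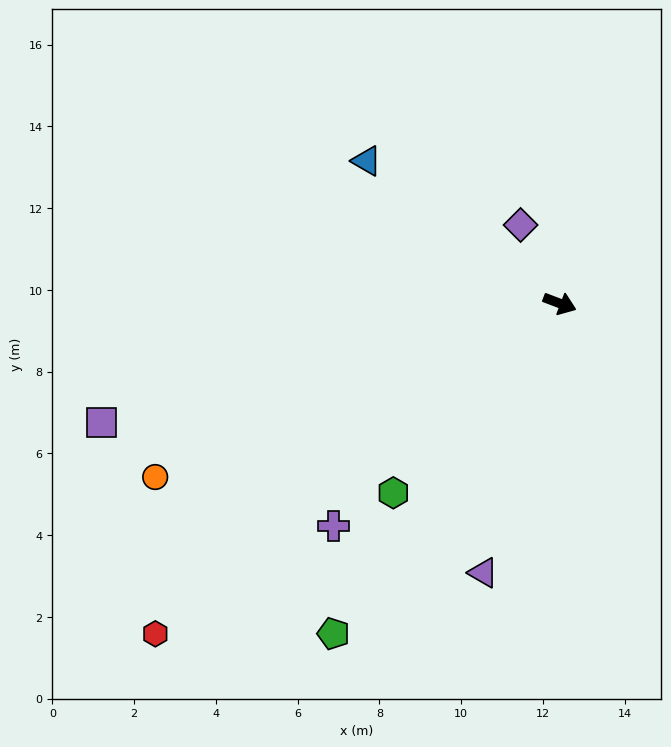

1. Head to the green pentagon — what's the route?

turn right 104°, forward 9.8 m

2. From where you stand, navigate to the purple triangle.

turn right 85°, forward 6.8 m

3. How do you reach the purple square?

turn right 145°, forward 11.6 m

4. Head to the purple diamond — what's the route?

turn left 137°, forward 2.1 m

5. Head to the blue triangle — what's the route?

turn left 164°, forward 5.9 m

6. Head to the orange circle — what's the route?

turn right 136°, forward 10.8 m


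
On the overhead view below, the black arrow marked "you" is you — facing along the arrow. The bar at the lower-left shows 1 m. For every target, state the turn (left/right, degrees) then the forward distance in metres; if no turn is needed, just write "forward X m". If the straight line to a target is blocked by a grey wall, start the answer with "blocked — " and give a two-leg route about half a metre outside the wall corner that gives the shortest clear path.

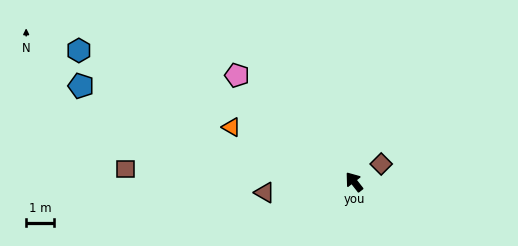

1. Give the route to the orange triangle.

turn left 28°, forward 4.8 m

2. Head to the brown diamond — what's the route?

turn right 95°, forward 1.2 m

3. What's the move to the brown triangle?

turn left 59°, forward 3.2 m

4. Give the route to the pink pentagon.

turn left 10°, forward 5.6 m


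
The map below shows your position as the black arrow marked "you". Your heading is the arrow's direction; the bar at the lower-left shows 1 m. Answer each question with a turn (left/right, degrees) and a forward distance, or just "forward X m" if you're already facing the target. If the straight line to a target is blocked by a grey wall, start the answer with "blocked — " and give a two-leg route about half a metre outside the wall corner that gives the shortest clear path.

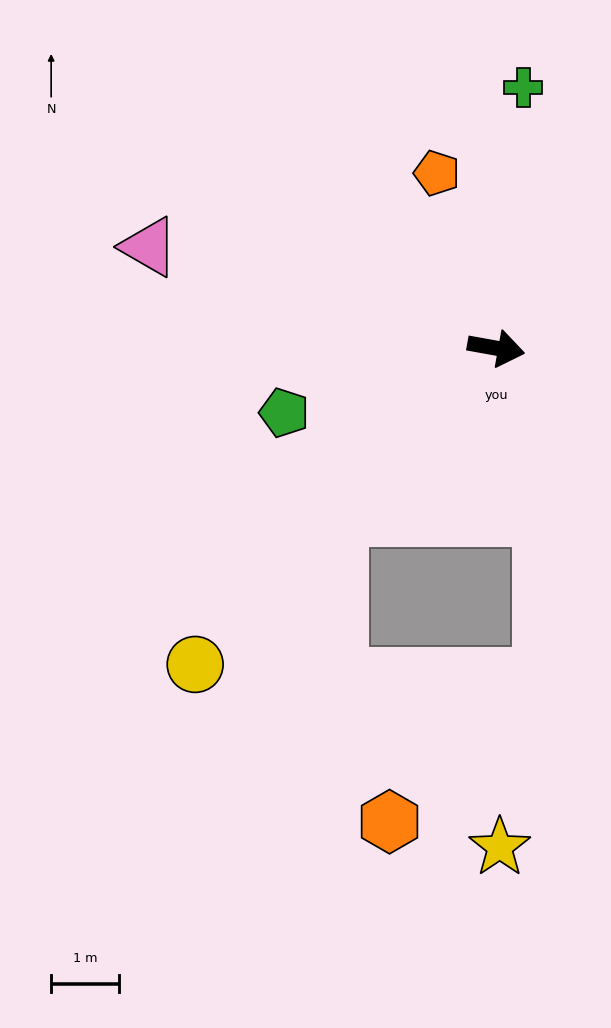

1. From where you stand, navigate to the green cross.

turn left 94°, forward 3.8 m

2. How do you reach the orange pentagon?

turn left 119°, forward 2.7 m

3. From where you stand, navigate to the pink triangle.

turn left 174°, forward 5.3 m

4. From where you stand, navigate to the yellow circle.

turn right 123°, forward 6.4 m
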